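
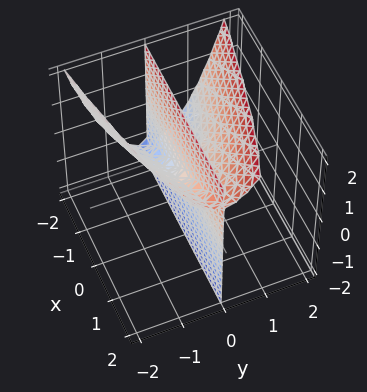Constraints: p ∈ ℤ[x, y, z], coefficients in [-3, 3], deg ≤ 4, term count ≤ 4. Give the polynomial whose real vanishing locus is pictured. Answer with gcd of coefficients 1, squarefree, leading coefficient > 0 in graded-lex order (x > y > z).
(a) There are 2 components.
(b) The degree is 3 — the shape is more complex than any degree-2 surface.
(c) Reading off the gridlines: it meets the y-axis at y = 0 (among the integer gridlines); the visible z-axis segment lies entirely on the surface.
(d) These observations pin down the coefficients.

3*y^3 + 2*x*y - 3*y*z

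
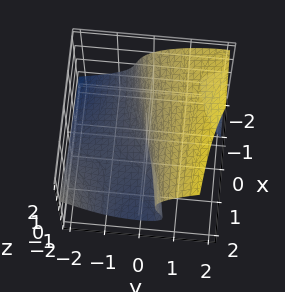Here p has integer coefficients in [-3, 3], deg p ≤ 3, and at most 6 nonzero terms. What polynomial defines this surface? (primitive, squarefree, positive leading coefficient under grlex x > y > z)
(a) There are 2 components. They look like related sheets of one shape, so recover p as a whole.
(b) deg p = 3. The shape is more complex than any degree-2 surface.
(c) Reading off the gridlines: it meets the z-axis at z = 0 (among the integer gridlines); one y-axis crossing is at y = 0; it crosses the x-axis at the gridline x = 0.
(d) Together with the visible shape, these determine p as stated.

x*y^2 - 2*z^3 + 3*y*z - x + 3*y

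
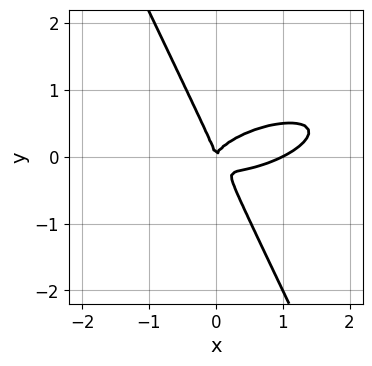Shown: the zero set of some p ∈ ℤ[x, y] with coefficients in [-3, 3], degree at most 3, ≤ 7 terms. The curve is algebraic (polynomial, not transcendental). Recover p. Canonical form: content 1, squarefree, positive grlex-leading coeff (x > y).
x^3 - 2*x^2*y + 3*x*y^2 + 2*y^3 - x^2

1. deg p = 3.
2. From the visible intercepts: among the integer gridlines, it crosses the x-axis at x ∈ {0, 1}; it crosses the y-axis at the gridline y = 0.
3. Solving for integer coefficients yields p as stated.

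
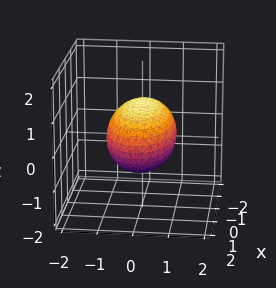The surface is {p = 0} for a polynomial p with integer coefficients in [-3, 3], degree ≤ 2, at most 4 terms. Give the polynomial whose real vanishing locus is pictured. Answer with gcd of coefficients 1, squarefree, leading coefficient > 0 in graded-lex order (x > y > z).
x^2 + 3*y^2 + 3*z^2 - 3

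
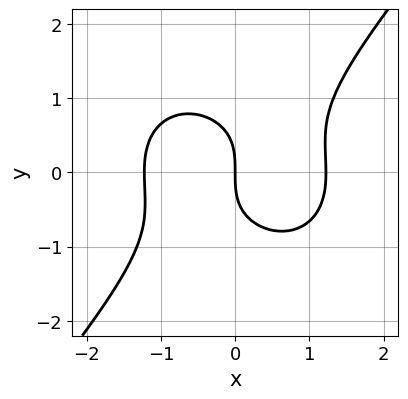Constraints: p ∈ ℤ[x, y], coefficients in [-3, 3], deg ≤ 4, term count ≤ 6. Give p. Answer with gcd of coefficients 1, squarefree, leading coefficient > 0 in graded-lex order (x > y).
2*x^3 + x*y^2 - 2*y^3 - 3*x

The degree is 3 — a generic line meets the curve in up to 3 points.
From the axis intercepts and sections: it meets the y-axis at y = 0 (among the integer gridlines); it meets the x-axis at x = 0 (among the integer gridlines).
Putting this together gives p.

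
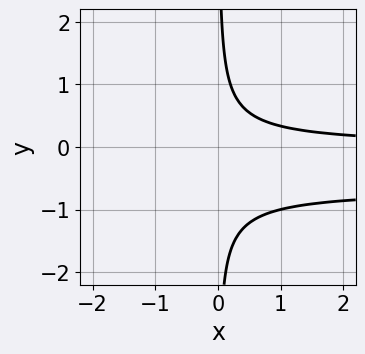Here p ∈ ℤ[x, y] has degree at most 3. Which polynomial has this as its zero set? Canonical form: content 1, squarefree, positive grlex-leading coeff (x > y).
3*x*y^2 + 2*x*y - 1

First, deg p = 3.
Next, checking where it meets the axes: no y-intercept at any integer in the box; the curve avoids every integer x-axis point in the box.
Finally, the integer polynomial consistent with all of this is the stated p.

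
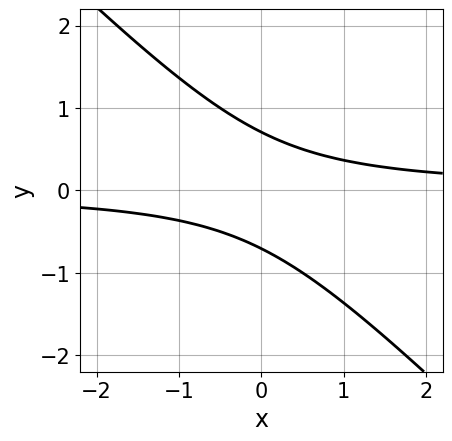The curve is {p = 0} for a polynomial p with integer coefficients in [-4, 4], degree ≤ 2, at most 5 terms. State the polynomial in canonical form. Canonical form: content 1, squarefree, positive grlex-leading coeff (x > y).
(a) The degree is 2 — a generic line meets the curve in up to 2 points.
(b) Observable constraints: the curve avoids every integer x-axis point in the box.
(c) Solving for integer coefficients yields p as stated.

2*x*y + 2*y^2 - 1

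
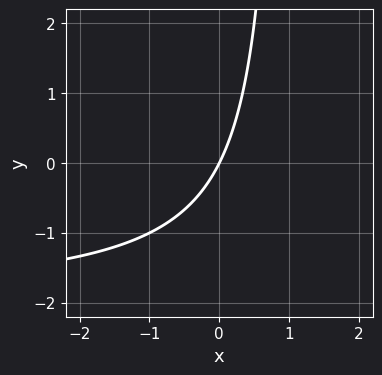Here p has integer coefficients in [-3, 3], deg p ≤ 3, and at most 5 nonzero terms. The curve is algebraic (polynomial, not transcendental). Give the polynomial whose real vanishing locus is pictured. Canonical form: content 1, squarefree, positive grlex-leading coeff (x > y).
x*y + 2*x - y

Degree: no degree-1 curve has this shape, so deg p = 2.
Against the integer gridlines: it crosses the x-axis at the gridline x = 0; it meets the y-axis at y = 0 (among the integer gridlines).
Fitting integer coefficients to these (and the overall shape) gives p.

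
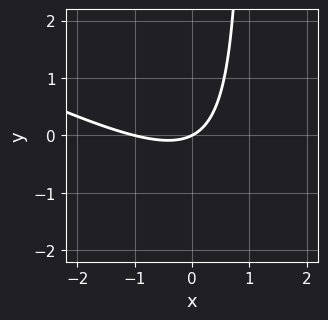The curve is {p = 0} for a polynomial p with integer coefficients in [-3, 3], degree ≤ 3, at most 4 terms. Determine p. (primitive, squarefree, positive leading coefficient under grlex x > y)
The degree is 2 — no degree-1 curve has this shape.
Observable constraints: the x-axis gridline crossings are at x ∈ {-1, 0}; one y-axis crossing is at y = 0.
Putting this together gives p.

x^2 + 2*x*y + x - 2*y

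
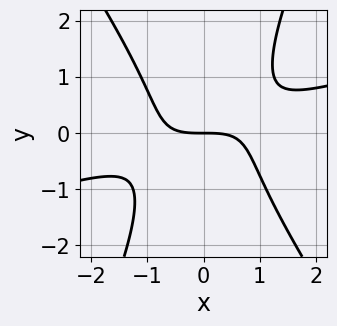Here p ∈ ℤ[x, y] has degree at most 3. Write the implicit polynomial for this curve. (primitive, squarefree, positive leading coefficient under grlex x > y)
(a) The degree is 3 — a generic line meets the curve in up to 3 points.
(b) Against the integer gridlines: one y-axis crossing is at y = 0; it meets the x-axis at x = 0 (among the integer gridlines).
(c) Matching integer coefficients to the picture gives p.

x^3 - 3*x^2*y - x*y^2 + y^3 + 3*y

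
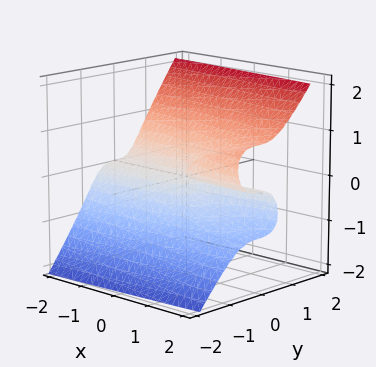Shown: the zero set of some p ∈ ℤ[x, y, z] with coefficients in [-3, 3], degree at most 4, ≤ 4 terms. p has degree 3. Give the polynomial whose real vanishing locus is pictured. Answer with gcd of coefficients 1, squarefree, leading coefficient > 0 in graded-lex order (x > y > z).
3*y^3 - 2*z^3 + x*z

(a) Degree: no degree-2 surface has this shape, so deg p = 3.
(b) From the axis intercepts and sections: it meets the z-axis at z = 0 (among the integer gridlines); it meets the y-axis at y = 0 (among the integer gridlines); the visible x-axis segment lies entirely on the surface.
(c) Putting this together gives p.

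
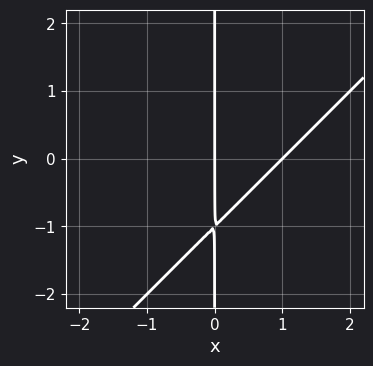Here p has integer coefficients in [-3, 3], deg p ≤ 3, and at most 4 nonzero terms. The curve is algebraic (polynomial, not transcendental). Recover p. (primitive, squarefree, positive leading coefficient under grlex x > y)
1. Degree: no degree-1 curve has this shape, so deg p = 2.
2. Checking where it meets the axes: every point of the y-axis in the box is on the curve; the x-axis gridline crossings are at x ∈ {0, 1}.
3. These observations pin down the coefficients.

x^2 - x*y - x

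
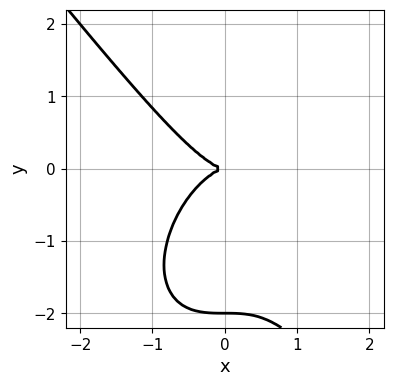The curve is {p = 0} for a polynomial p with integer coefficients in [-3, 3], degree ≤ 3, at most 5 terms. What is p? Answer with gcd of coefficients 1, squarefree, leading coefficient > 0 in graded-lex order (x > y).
First, degree: a generic line meets the curve in up to 3 points, so deg p = 3.
Next, from the axis intercepts and sections: the y-axis gridline crossings are at y ∈ {-2, 0}; it crosses the x-axis at the gridline x = 0.
Finally, the integer polynomial consistent with all of this is the stated p.

2*x^3 + y^3 + 2*y^2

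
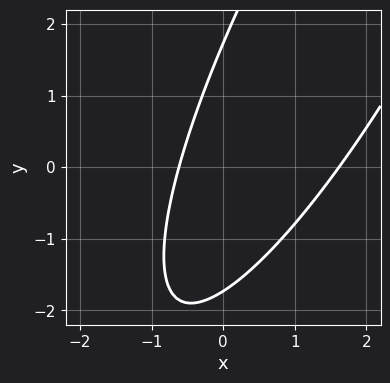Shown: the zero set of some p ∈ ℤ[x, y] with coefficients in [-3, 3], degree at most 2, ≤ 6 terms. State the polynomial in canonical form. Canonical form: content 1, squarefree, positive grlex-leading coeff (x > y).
3*x^2 - 3*x*y + y^2 - 3*x - 3

(a) Degree: a generic line meets the curve in up to 2 points, so deg p = 2.
(b) Putting this together gives p.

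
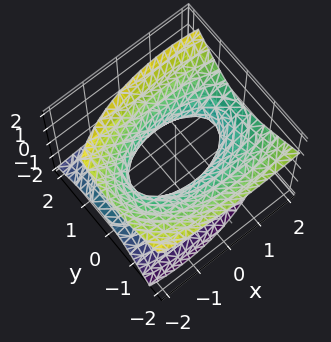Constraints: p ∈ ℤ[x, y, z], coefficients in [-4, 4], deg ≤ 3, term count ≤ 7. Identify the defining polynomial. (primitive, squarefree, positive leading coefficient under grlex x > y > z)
x^2 - x*z + 3*y^2 + 2*y*z - 3*z^2 - 2

(a) deg p = 2. The shape is more complex than any degree-1 surface.
(b) Checking where it meets the axes: no z-intercept at any integer in the box.
(c) Solving for integer coefficients yields p as stated.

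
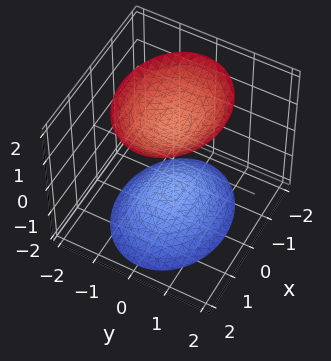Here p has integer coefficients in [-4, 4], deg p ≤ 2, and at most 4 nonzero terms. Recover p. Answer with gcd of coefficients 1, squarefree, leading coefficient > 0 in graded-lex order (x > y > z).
First, I count 2 distinct pieces. They look like related sheets of one shape, so recover p as a whole.
Then, degree: two separate bowl-shaped sheets opening away from each other; a quadric, so deg p = 2.
Then, symmetries: mirror symmetry x ↦ −x ⇒ only even powers of x; the y ↦ −y reflection is a symmetry, so y appears only in even powers; it's symmetric under z → −z, forcing even powers of z.
Next, checking where it meets the axes: the surface avoids every integer x-axis point in the box; it misses every integer gridline on the y-axis.
Finally, the integer polynomial consistent with all of this is the stated p.

2*x^2 + 3*y^2 - 2*z^2 + 3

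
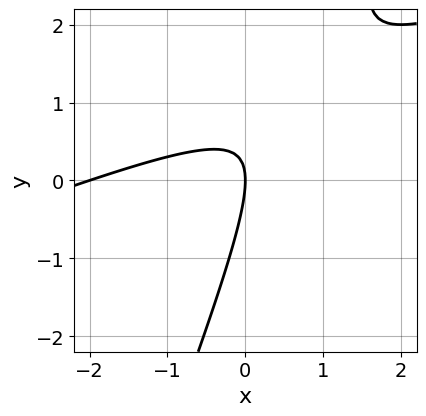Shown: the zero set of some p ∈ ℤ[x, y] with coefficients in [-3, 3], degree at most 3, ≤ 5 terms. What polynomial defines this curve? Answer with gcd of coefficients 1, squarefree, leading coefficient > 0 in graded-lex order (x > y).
x^2 - 3*x*y + y^2 + 2*x

Degree: a generic line meets the curve in up to 2 points, so deg p = 2.
Reading off the gridlines: the x-axis gridline crossings are at x ∈ {-2, 0}; it meets the y-axis at y = 0 (among the integer gridlines).
Putting this together gives p.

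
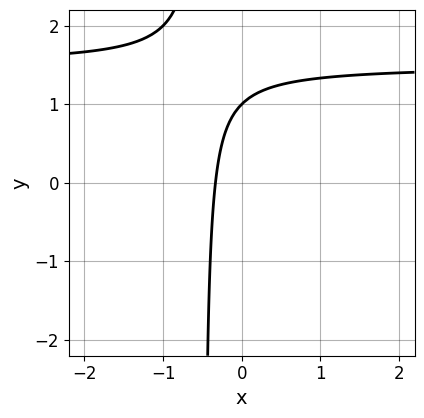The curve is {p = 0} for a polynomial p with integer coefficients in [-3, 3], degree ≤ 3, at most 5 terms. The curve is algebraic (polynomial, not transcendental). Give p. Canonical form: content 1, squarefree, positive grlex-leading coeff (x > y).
2*x*y - 3*x + y - 1

The degree is 2 — no degree-1 curve has this shape.
Checking where it meets the axes: it meets the y-axis at y = 1 (among the integer gridlines).
Matching integer coefficients to the picture gives p.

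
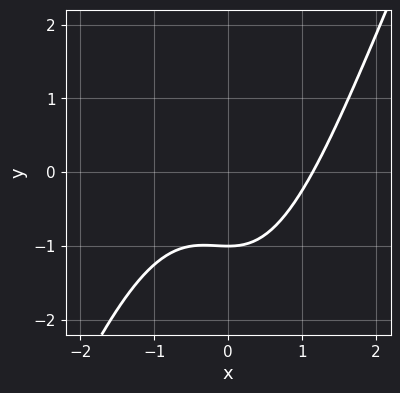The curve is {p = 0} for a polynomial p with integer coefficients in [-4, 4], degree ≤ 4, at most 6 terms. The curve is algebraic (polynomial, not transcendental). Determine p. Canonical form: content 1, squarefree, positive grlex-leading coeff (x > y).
2*x^3 - x^2*y - 3*y - 3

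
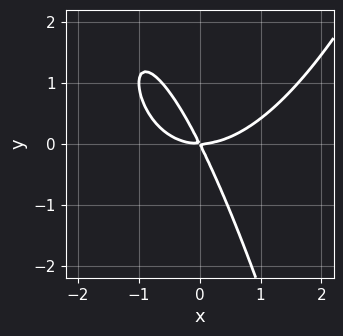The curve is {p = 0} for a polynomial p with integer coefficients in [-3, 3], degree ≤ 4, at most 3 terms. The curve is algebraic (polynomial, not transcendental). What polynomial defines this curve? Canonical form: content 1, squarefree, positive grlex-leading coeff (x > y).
1. Degree: the shape is more complex than any degree-2 curve, so deg p = 3.
2. From the axis intercepts and sections: one y-axis crossing is at y = 0; it meets the x-axis at x = 0 (among the integer gridlines).
3. Putting this together gives p.

x^3 - 2*x*y - y^2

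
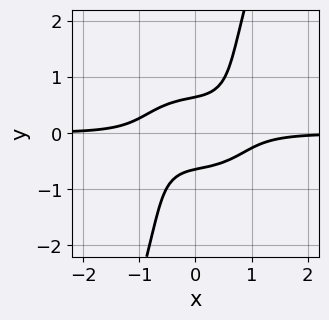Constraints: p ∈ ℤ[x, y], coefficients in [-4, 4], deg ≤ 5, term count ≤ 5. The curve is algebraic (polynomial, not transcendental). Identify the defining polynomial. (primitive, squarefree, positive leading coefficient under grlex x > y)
3*x^3*y + 3*x*y^3 - y^4 - 2*y^2 + 1

(a) The degree is 4 — a generic line meets the curve in up to 4 points.
(b) Checking where it meets the axes: no x-intercept at any integer in the box.
(c) Fitting integer coefficients to these (and the overall shape) gives p.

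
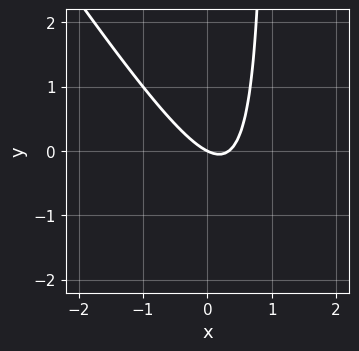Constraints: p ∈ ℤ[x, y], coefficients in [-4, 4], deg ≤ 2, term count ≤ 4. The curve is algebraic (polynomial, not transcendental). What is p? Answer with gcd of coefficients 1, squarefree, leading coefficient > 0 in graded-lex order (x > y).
1. Degree: a generic line meets the curve in up to 2 points, so deg p = 2.
2. From the visible intercepts: it meets the y-axis at y = 0 (among the integer gridlines); it crosses the x-axis at the gridline x = 0.
3. These observations pin down the coefficients.

3*x^2 + 2*x*y - x - 2*y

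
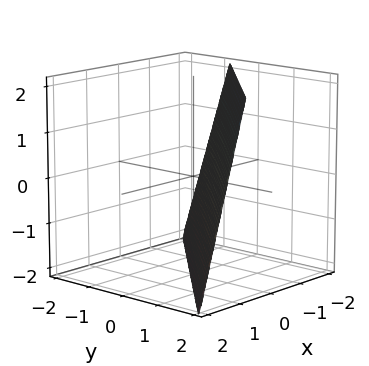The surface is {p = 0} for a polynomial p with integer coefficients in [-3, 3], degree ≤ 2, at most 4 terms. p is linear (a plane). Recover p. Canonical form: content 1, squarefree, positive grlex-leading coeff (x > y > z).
3*x - 3*y + z + 2

1. The degree is 1 — every cross-section is a straight line — this is a plane.
2. Checking where it meets the axes: it crosses the z-axis at the gridline z = -2.
3. These observations pin down the coefficients.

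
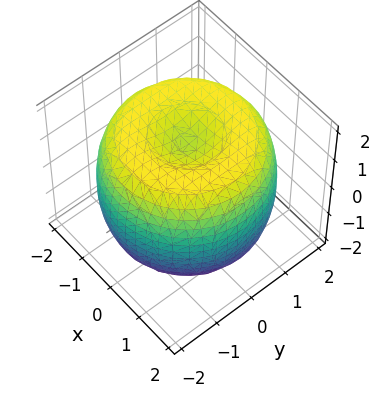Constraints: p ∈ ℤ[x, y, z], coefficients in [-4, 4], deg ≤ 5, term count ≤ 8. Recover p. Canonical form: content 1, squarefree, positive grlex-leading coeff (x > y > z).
x^4 + 2*x^2*y^2 + y^4 - 3*x^2 - 3*y^2 + 2*z^2 - 3

The degree is 4 — the shape is more complex than any degree-3 surface.
Symmetry: the surface is invariant under rotation about z: p = q(x² + y², z).
Against the integer gridlines: a circular section at z = 1 has radius between 1 and 2.
These observations pin down the coefficients.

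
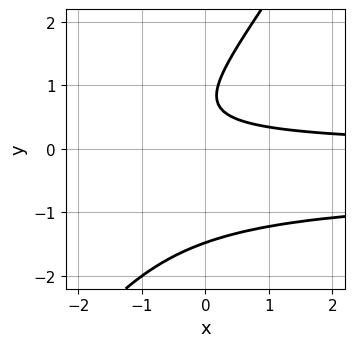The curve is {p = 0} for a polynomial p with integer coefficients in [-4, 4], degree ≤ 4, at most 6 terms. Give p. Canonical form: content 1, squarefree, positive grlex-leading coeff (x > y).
3*x*y^2 - 2*y^3 + 2*x*y + 3*y - 2

First, degree: no degree-2 curve has this shape, so deg p = 3.
Next, against the integer gridlines: it misses every integer gridline on the x-axis.
Finally, putting this together gives p.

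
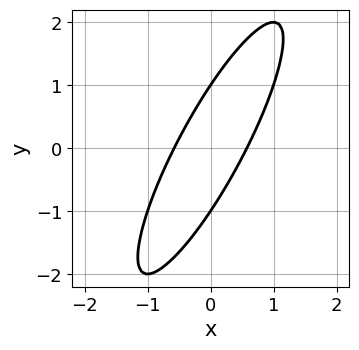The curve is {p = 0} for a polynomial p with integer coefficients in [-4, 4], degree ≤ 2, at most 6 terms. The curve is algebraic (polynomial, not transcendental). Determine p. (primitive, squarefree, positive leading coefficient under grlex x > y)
3*x^2 - 3*x*y + y^2 - 1

(a) The degree is 2 — the shape is more complex than any degree-1 curve.
(b) Against the integer gridlines: the y-axis gridline crossings are at y ∈ {-1, 1}.
(c) Solving for integer coefficients yields p as stated.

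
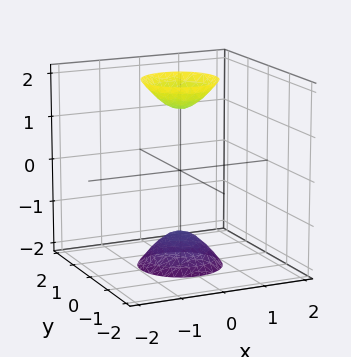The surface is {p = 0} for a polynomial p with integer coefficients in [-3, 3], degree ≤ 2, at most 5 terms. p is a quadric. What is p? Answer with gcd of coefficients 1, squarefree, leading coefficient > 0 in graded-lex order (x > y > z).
3*x^2 + 3*y^2 - z^2 + 2

There are 2 components.
Degree: two separate bowl-shaped sheets opening away from each other; a quadric, so deg p = 2.
Symmetries: the z-axis is an axis of rotation, so x and y enter only as x² + y²; the z ↦ −z reflection is a symmetry, so z appears only in even powers.
Observable constraints: a circular section at z = -2 has radius between 0 and 1; the surface avoids every integer x-axis point in the box.
Matching integer coefficients to the picture gives p.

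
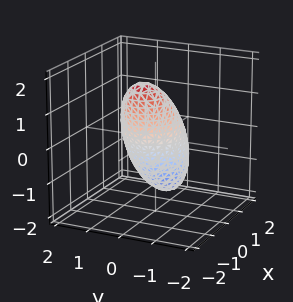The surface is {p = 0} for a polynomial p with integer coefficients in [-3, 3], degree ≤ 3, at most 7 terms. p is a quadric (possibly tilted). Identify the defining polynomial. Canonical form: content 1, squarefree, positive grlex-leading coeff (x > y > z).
3*x^2 + x*y + 2*x*z + 3*y^2 + z^2 - 2

(a) Degree: no degree-1 surface has this shape, so deg p = 2.
(b) Putting this together gives p.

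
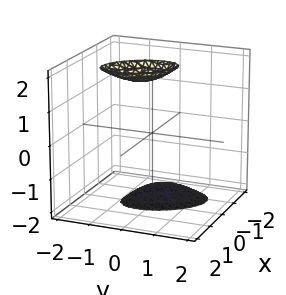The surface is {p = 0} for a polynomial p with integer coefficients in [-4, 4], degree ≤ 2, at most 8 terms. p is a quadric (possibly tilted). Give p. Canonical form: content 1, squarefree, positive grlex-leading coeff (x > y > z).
1. I count 2 distinct pieces. Treating them together as one polynomial.
2. deg p = 2. A generic line meets the surface in up to 2 points.
3. From the visible intercepts: the surface avoids every integer y-axis point in the box; the surface avoids every integer x-axis point in the box.
4. The integer polynomial consistent with all of this is the stated p.

3*x^2 + 2*x*y - x*z + 2*y^2 - z^2 + 3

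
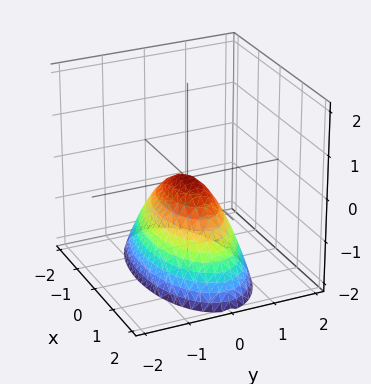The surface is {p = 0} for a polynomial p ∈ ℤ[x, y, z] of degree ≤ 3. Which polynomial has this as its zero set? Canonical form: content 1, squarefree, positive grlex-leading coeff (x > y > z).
First, deg p = 2. A paraboloid; a quadric.
Then, symmetries: it's symmetric under x → −x, forcing even powers of x; it's symmetric under y → −y, forcing even powers of y.
Next, checking where it meets the axes: one z-axis crossing is at z = 0; it meets the x-axis at x = 0 (among the integer gridlines); it crosses the y-axis at the gridline y = 0.
Finally, the integer polynomial consistent with all of this is the stated p.

x^2 + 3*y^2 + 2*z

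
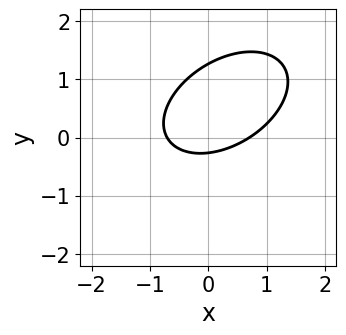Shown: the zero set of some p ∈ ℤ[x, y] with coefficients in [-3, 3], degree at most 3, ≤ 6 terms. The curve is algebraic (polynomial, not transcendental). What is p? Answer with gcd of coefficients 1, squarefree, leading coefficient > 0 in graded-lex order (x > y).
(a) The degree is 2 — the shape is more complex than any degree-1 curve.
(b) Matching integer coefficients to the picture gives p.

2*x^2 - 2*x*y + 3*y^2 - 3*y - 1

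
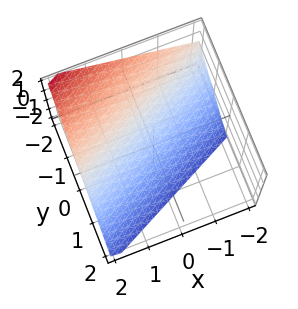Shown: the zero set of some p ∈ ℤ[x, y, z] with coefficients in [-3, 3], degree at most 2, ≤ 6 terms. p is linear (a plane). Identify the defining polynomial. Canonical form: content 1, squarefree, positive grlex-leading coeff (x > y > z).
x - 2*y - 2*z - 2

(a) Degree: every cross-section is a straight line — this is a plane, so deg p = 1.
(b) From the axis intercepts and sections: one z-axis crossing is at z = -1; one x-axis crossing is at x = 2; it meets the y-axis at y = -1 (among the integer gridlines).
(c) Matching integer coefficients to the picture gives p.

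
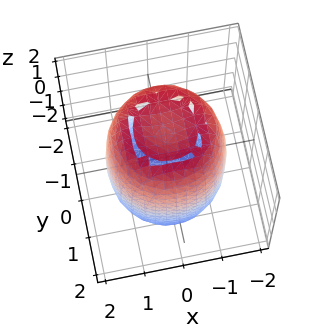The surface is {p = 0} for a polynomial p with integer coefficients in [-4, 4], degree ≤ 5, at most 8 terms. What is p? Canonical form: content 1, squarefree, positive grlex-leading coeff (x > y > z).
2*x^4 + 4*x^2*y^2 + 2*y^4 - 3*x^2 - 3*y^2 + z^2 - 3

The degree is 4 — no degree-3 surface has this shape.
Symmetries: rotational symmetry about the z-axis ⇒ p depends on x, y only through x² + y².
Observable constraints: a circular section at z = 0 has radius between 1 and 2.
The integer polynomial consistent with all of this is the stated p.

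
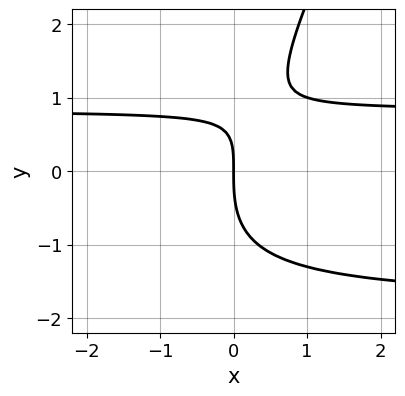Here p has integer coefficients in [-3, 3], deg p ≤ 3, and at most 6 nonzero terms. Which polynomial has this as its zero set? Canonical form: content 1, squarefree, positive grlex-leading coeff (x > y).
2*x*y^2 - y^3 + 2*x*y - 3*x

First, degree: the shape is more complex than any degree-2 curve, so deg p = 3.
Next, reading off the gridlines: one x-axis crossing is at x = 0; it crosses the y-axis at the gridline y = 0.
Finally, fitting integer coefficients to these (and the overall shape) gives p.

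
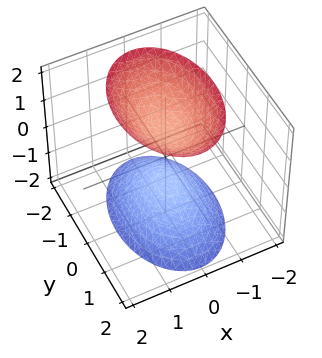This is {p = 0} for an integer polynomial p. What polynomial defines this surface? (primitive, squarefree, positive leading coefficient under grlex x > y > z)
First, I count 2 distinct pieces. Treating them together as one polynomial.
Next, degree: two separate bowl-shaped sheets opening away from each other; a quadric, so deg p = 2.
Then, symmetries: mirror symmetry z ↦ −z ⇒ only even powers of z; it's symmetric under x → −x, forcing even powers of x; it's symmetric under y → −y, forcing even powers of y.
Next, from the axis intercepts and sections: the z-axis gridline crossings are at z ∈ {-1, 1}; it misses every integer gridline on the y-axis; the surface avoids every integer x-axis point in the box.
Finally, these observations pin down the coefficients.

2*x^2 + y^2 - z^2 + 1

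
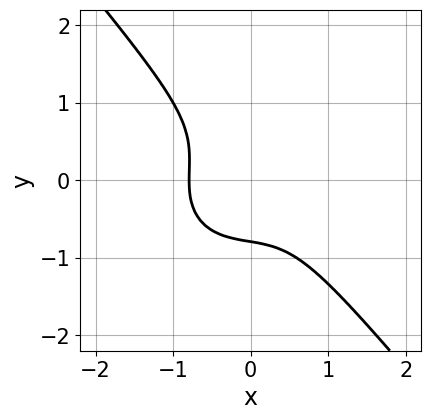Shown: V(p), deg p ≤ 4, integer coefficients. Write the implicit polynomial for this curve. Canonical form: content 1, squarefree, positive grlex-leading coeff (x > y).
2*x^3 + x*y^2 + 2*y^3 + 1

First, degree: a generic line meets the curve in up to 3 points, so deg p = 3.
Finally, solving for integer coefficients yields p as stated.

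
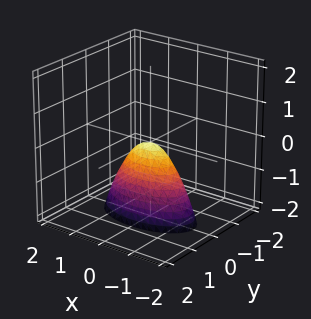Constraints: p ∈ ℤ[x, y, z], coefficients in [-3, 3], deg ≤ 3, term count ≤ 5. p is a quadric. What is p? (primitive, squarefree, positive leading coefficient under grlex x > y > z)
x^2 + 3*y^2 + z

First, the degree is 2 — a single bowl opening along one axis; a quadric.
Next, symmetries: the y ↦ −y reflection is a symmetry, so y appears only in even powers; mirror symmetry x ↦ −x ⇒ only even powers of x.
Next, reading off the gridlines: one y-axis crossing is at y = 0; it crosses the x-axis at the gridline x = 0; one z-axis crossing is at z = 0.
Finally, together with the visible shape, these determine p as stated.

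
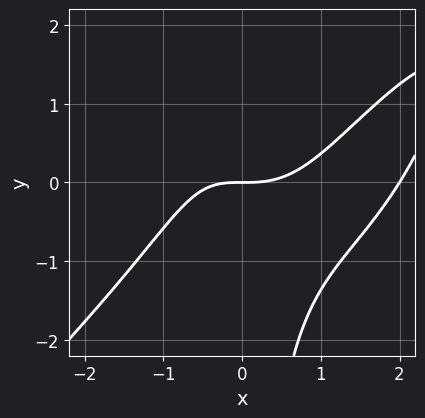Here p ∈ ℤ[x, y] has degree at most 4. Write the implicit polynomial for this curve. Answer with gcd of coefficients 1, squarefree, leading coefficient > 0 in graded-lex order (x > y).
(a) The degree is 4 — no degree-3 curve has this shape.
(b) From the visible intercepts: among the integer gridlines, it crosses the x-axis at x ∈ {0, 2}; it crosses the y-axis at the gridline y = 0.
(c) Together with the visible shape, these determine p as stated.

x^4 - x^3*y - 2*x^3 + 2*x*y^2 + 3*y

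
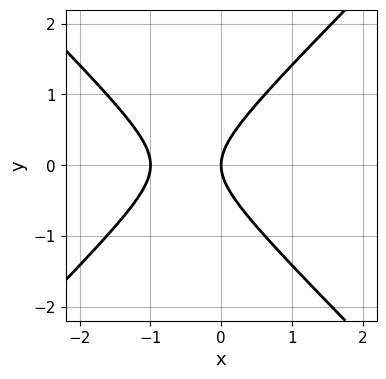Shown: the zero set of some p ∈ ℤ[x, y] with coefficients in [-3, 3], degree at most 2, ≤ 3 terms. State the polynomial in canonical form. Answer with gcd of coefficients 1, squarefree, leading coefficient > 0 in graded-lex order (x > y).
First, deg p = 2.
Next, symmetries: mirror symmetry y ↦ −y ⇒ only even powers of y.
Then, reading off the gridlines: one y-axis crossing is at y = 0; the x-axis gridline crossings are at x ∈ {-1, 0}.
Finally, putting this together gives p.

x^2 - y^2 + x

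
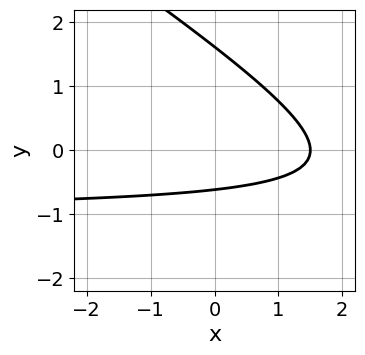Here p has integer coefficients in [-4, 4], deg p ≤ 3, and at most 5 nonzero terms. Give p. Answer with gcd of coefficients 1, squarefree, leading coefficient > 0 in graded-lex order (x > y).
(a) Degree: a generic line meets the curve in up to 2 points, so deg p = 2.
(b) Putting this together gives p.

2*x*y + 3*y^2 + 2*x - 3*y - 3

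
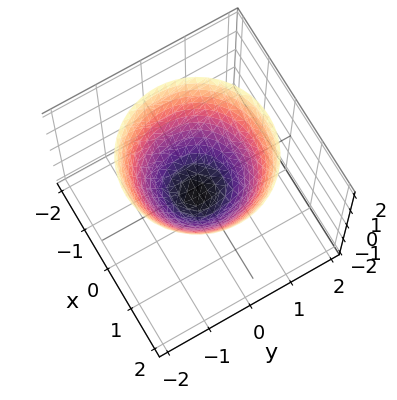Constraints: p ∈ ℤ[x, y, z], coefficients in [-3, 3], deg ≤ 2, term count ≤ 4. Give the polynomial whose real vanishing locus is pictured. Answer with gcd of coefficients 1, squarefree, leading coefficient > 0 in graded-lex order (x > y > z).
1. The degree is 2 — the shape is more complex than any degree-1 surface.
2. By symmetry, the z-axis is an axis of rotation, so x and y enter only as x² + y².
3. Observable constraints: a circular section at z = 2 has radius between 1 and 2.
4. These observations pin down the coefficients.

2*x^2 + 2*y^2 - 2*z - 1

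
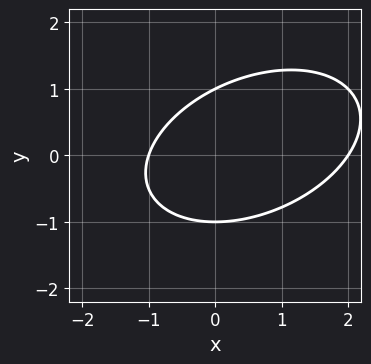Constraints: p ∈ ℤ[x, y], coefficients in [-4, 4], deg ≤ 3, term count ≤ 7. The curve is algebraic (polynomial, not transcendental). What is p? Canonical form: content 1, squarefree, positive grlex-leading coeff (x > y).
deg p = 2. The shape is more complex than any degree-1 curve.
Observable constraints: the x-axis gridline crossings are at x ∈ {-1, 2}; among the integer gridlines, it crosses the y-axis at y ∈ {-1, 1}.
Solving for integer coefficients yields p as stated.

x^2 - x*y + 2*y^2 - x - 2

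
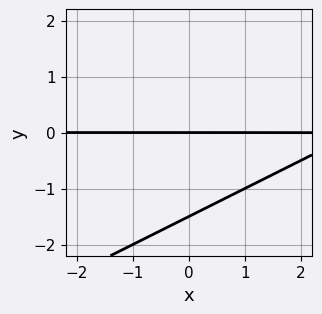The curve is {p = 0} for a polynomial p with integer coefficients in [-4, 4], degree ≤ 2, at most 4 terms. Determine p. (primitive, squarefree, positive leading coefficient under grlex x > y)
x*y - 2*y^2 - 3*y

(a) The degree is 2 — the shape is more complex than any degree-1 curve.
(b) Reading off the gridlines: one y-axis crossing is at y = 0; every point of the x-axis in the box is on the curve.
(c) Matching integer coefficients to the picture gives p.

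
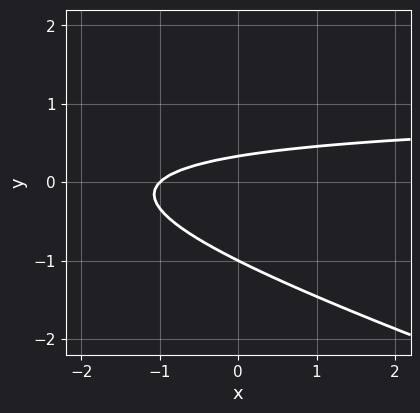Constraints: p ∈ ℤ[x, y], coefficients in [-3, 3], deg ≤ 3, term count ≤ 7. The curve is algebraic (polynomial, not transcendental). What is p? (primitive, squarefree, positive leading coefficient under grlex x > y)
x*y + 3*y^2 - x + 2*y - 1

The degree is 2 — the shape is more complex than any degree-1 curve.
Against the integer gridlines: it meets the x-axis at x = -1 (among the integer gridlines); one y-axis crossing is at y = -1.
These observations pin down the coefficients.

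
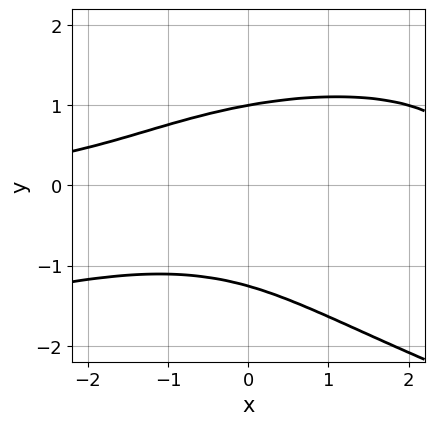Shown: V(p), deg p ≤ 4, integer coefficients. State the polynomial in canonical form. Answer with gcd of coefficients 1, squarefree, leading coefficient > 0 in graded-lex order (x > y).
deg p = 4. The shape is more complex than any degree-3 curve.
Against the integer gridlines: it misses every integer gridline on the x-axis; it meets the y-axis at y = 1 (among the integer gridlines).
Matching integer coefficients to the picture gives p.

2*y^4 + x^2*y - 2*x*y^2 + y^3 - 3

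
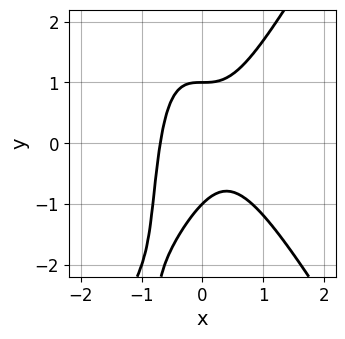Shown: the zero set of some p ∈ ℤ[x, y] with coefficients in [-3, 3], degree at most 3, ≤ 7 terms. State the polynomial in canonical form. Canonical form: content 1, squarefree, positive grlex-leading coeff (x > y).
3*x^3 - x*y^2 + x*y - y^2 + 1

First, degree: the shape is more complex than any degree-2 curve, so deg p = 3.
Then, reading off the gridlines: among the integer gridlines, it crosses the y-axis at y ∈ {-1, 1}.
Finally, matching integer coefficients to the picture gives p.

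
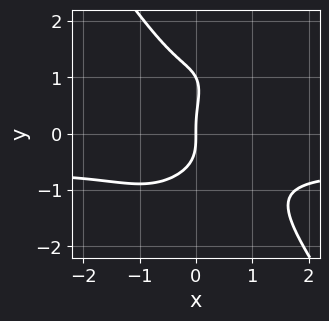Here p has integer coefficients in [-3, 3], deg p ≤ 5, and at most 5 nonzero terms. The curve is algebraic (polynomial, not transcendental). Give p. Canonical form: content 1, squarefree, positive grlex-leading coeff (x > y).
3*x^3*y + y^4 + 2*x^3 - y^3 + 2*x

1. The degree is 4 — the shape is more complex than any degree-3 curve.
2. Against the integer gridlines: it meets the x-axis at x = 0 (among the integer gridlines); among the integer gridlines, it crosses the y-axis at y ∈ {0, 1}.
3. Matching integer coefficients to the picture gives p.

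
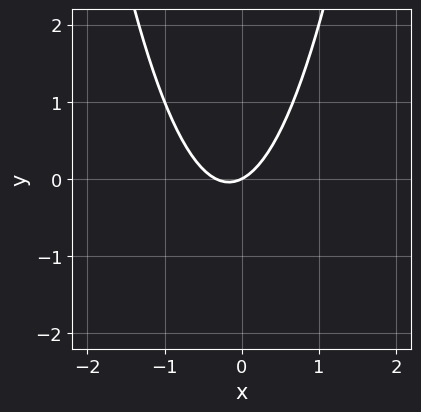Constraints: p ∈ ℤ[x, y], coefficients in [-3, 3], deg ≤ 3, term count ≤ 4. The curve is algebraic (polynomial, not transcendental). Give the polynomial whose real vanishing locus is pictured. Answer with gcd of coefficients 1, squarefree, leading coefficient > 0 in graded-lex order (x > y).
1. deg p = 2. The shape is more complex than any degree-1 curve.
2. From the axis intercepts and sections: one y-axis crossing is at y = 0; one x-axis crossing is at x = 0.
3. Solving for integer coefficients yields p as stated.

3*x^2 + x - 2*y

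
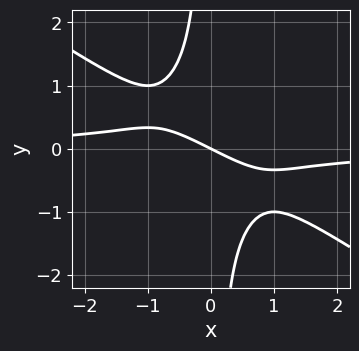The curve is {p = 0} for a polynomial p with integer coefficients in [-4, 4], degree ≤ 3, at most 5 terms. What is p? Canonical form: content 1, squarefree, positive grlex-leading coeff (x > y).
2*x^2*y + 3*x*y^2 + x + 2*y

deg p = 3.
Reading off the gridlines: it meets the x-axis at x = 0 (among the integer gridlines); it crosses the y-axis at the gridline y = 0.
Solving for integer coefficients yields p as stated.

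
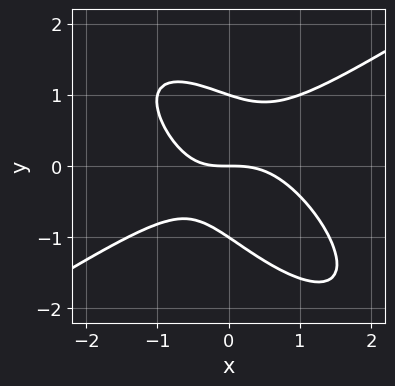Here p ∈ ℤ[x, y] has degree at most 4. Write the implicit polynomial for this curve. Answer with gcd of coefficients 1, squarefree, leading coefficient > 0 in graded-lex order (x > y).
2*x^3 - 3*x*y^2 - 3*y^3 + x*y + 3*y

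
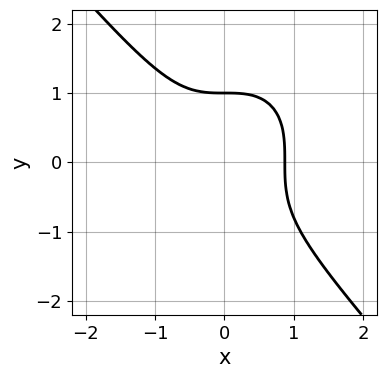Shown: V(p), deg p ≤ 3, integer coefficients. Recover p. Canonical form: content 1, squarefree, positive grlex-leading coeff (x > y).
3*x^3 + 2*y^3 - 2

1. Degree: the shape is more complex than any degree-2 curve, so deg p = 3.
2. From the visible intercepts: it meets the y-axis at y = 1 (among the integer gridlines).
3. Solving for integer coefficients yields p as stated.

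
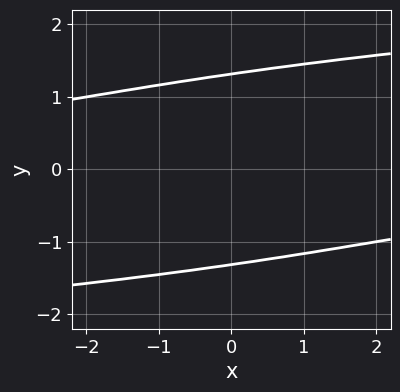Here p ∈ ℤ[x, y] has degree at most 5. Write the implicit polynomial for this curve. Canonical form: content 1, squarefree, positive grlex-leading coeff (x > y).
1. The degree is 4 — no degree-3 curve has this shape.
2. From the axis intercepts and sections: no x-intercept at any integer in the box.
3. Assembling these constraints gives the stated polynomial.

y^4 - x*y - 3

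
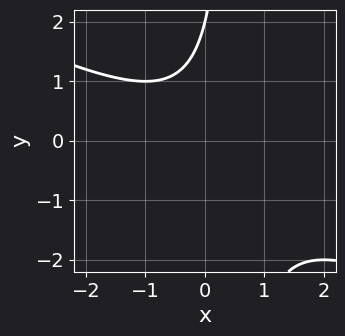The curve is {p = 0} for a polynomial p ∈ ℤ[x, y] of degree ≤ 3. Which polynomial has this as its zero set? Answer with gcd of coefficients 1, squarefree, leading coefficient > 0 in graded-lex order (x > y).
x^2 + 2*x*y - y + 2

deg p = 2. No degree-1 curve has this shape.
Checking where it meets the axes: the curve avoids every integer x-axis point in the box; it crosses the y-axis at the gridline y = 2.
Putting this together gives p.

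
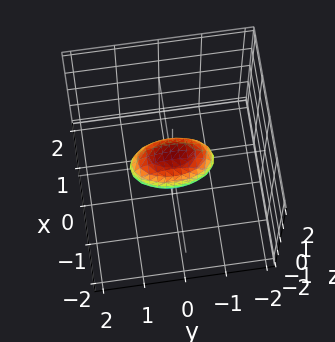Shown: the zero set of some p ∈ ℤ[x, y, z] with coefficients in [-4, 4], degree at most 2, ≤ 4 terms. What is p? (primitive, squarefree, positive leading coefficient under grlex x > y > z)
3*x^2 + y^2 + 2*z^2 - 1

(a) The degree is 2 — bounded and convex; a quadric.
(b) Symmetries: mirror symmetry y ↦ −y ⇒ only even powers of y; mirror symmetry x ↦ −x ⇒ only even powers of x; the z ↦ −z reflection is a symmetry, so z appears only in even powers.
(c) Observable constraints: among the integer gridlines, it crosses the y-axis at y ∈ {-1, 1}.
(d) Matching integer coefficients to the picture gives p.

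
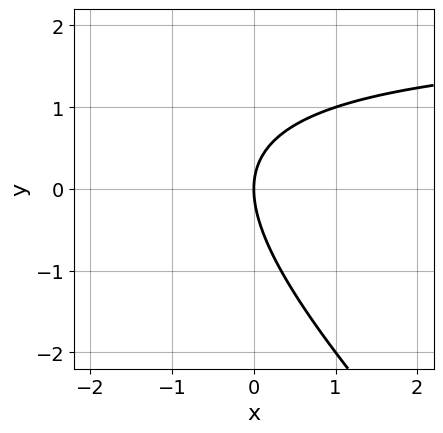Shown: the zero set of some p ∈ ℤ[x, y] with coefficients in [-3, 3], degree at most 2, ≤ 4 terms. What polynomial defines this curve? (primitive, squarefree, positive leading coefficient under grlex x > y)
x*y + y^2 - 2*x

First, the degree is 2 — a generic line meets the curve in up to 2 points.
Next, observable constraints: one x-axis crossing is at x = 0; it meets the y-axis at y = 0 (among the integer gridlines).
Finally, fitting integer coefficients to these (and the overall shape) gives p.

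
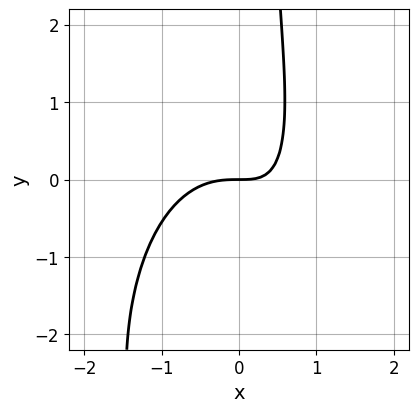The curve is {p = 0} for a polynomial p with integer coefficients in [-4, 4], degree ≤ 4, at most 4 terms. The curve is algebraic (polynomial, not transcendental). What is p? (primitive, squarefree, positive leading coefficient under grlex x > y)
3*x^3 + x*y^2 + 3*x*y - 3*y

(a) deg p = 3.
(b) Against the integer gridlines: one x-axis crossing is at x = 0; it meets the y-axis at y = 0 (among the integer gridlines).
(c) Fitting integer coefficients to these (and the overall shape) gives p.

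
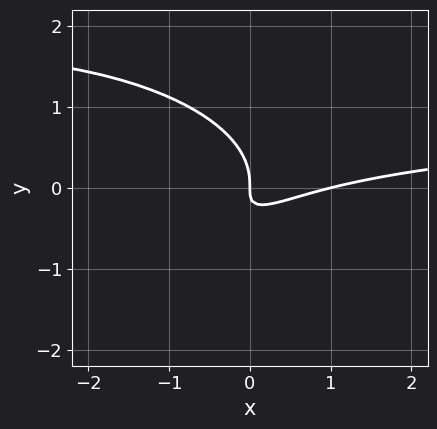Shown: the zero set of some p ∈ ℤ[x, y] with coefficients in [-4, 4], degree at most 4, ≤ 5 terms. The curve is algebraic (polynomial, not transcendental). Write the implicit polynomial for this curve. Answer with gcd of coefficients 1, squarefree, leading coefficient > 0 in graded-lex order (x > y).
deg p = 3. A generic line meets the curve in up to 3 points.
From the visible intercepts: it crosses the y-axis at the gridline y = 0; among the integer gridlines, it crosses the x-axis at x ∈ {0, 1}.
Matching integer coefficients to the picture gives p.

x^2*y + 3*y^3 - x^2 + 3*x*y + x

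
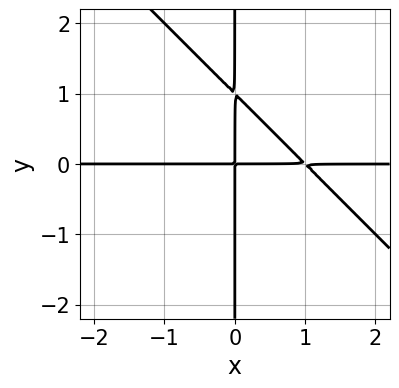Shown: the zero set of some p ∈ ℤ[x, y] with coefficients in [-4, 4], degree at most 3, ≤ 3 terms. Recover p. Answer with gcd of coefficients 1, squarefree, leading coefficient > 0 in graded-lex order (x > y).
1. deg p = 3.
2. Checking where it meets the axes: the visible x-axis segment lies entirely on the curve; the visible y-axis segment lies entirely on the curve.
3. Assembling these constraints gives the stated polynomial.

x^2*y + x*y^2 - x*y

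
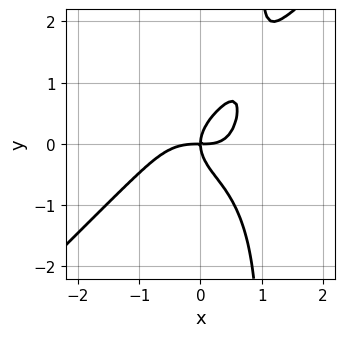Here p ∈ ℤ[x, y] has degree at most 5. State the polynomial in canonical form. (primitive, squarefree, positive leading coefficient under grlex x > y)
3*x^4 - 3*x*y^3 + 2*x^2*y + 3*y^3 - 3*x*y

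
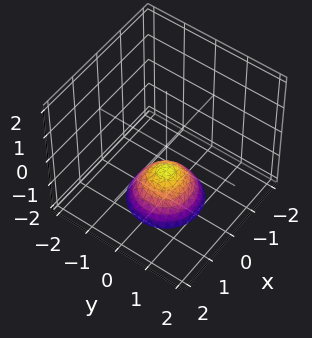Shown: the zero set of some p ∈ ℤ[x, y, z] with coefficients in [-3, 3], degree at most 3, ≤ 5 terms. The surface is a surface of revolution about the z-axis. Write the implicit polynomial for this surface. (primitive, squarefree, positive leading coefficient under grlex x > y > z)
1. deg p = 2.
2. Symmetries: the surface is invariant under rotation about z: p = q(x² + y², z).
3. From the visible intercepts: it crosses the z-axis at the gridline z = -1; it misses every integer gridline on the x-axis; a circular section at z = -2 has radius exactly 1.
4. Matching integer coefficients to the picture gives p.

x^2 + y^2 + z + 1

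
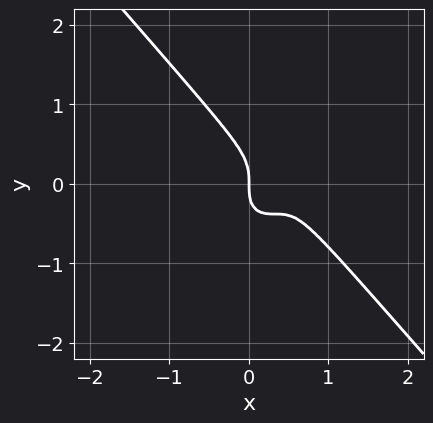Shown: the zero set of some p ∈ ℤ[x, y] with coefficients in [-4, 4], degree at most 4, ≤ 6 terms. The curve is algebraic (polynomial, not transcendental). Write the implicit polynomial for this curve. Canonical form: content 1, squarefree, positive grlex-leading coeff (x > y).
(a) The degree is 3 — a generic line meets the curve in up to 3 points.
(b) Reading off the gridlines: it crosses the x-axis at the gridline x = 0; it meets the y-axis at y = 0 (among the integer gridlines).
(c) The integer polynomial consistent with all of this is the stated p.

3*x^3 + 2*y^3 - 3*x^2 + x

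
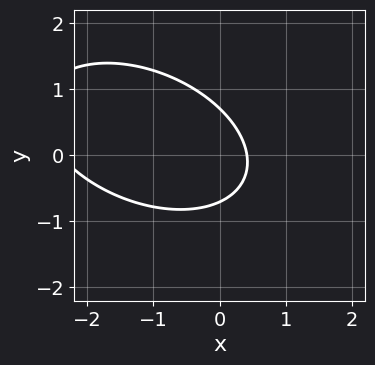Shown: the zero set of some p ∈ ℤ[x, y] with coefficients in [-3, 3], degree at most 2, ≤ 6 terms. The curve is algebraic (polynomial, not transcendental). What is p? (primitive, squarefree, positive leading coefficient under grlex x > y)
x^2 + x*y + 2*y^2 + 2*x - 1

First, the degree is 2 — no degree-1 curve has this shape.
Finally, matching integer coefficients to the picture gives p.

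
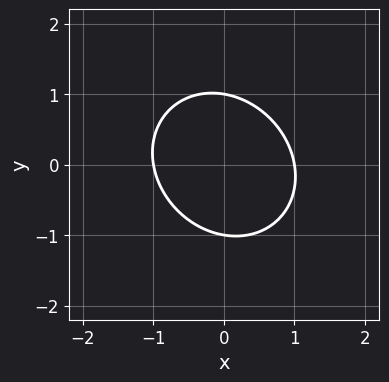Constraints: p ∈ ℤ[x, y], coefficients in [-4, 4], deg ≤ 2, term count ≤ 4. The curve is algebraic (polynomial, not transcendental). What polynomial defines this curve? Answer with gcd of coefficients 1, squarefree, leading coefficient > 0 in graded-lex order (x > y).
3*x^2 + x*y + 3*y^2 - 3

1. Degree: no degree-1 curve has this shape, so deg p = 2.
2. From the visible intercepts: among the integer gridlines, it crosses the x-axis at x ∈ {-1, 1}; the y-axis gridline crossings are at y ∈ {-1, 1}.
3. Solving for integer coefficients yields p as stated.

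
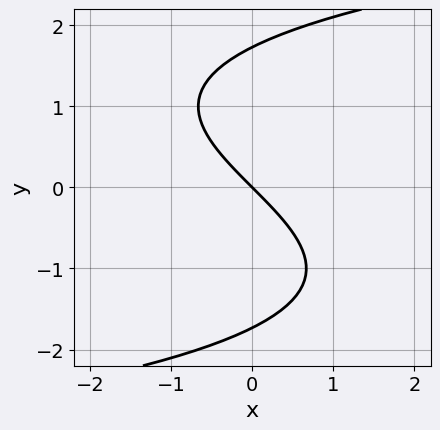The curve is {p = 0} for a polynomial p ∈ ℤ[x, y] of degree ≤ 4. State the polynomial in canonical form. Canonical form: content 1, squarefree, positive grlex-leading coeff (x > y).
First, degree: the shape is more complex than any degree-2 curve, so deg p = 3.
Then, reading off the gridlines: it meets the x-axis at x = 0 (among the integer gridlines); one y-axis crossing is at y = 0.
Finally, matching integer coefficients to the picture gives p.

y^3 - 3*x - 3*y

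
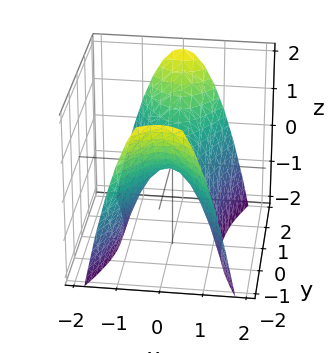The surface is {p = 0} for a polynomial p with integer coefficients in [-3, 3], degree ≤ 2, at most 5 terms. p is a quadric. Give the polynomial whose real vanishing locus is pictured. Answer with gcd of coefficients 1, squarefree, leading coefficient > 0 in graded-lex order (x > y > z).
3*x^2 - y^2 + 2*z

deg p = 2.
Symmetries: it's symmetric under x → −x, forcing even powers of x; it's symmetric under y → −y, forcing even powers of y.
Checking where it meets the axes: it meets the z-axis at z = 0 (among the integer gridlines); it meets the x-axis at x = 0 (among the integer gridlines); one y-axis crossing is at y = 0.
The integer polynomial consistent with all of this is the stated p.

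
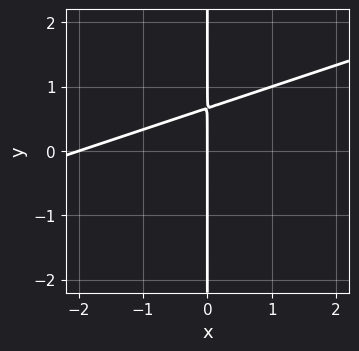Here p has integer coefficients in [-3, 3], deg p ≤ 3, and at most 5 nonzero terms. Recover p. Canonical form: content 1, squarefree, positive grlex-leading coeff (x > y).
x^2 - 3*x*y + 2*x

The degree is 2 — the shape is more complex than any degree-1 curve.
Reading off the gridlines: the x-axis gridline crossings are at x ∈ {-2, 0}; every point of the y-axis in the box is on the curve.
Matching integer coefficients to the picture gives p.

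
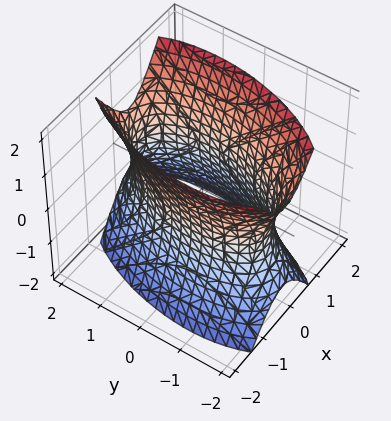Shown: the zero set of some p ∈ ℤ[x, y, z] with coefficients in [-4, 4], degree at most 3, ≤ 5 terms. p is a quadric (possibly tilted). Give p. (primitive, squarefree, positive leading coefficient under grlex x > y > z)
3*x^2 - x*y + y^2 - z^2 - 3

1. Degree: the shape is more complex than any degree-1 surface, so deg p = 2.
2. From the axis intercepts and sections: among the integer gridlines, it crosses the x-axis at x ∈ {-1, 1}; the surface avoids every integer z-axis point in the box.
3. Putting this together gives p.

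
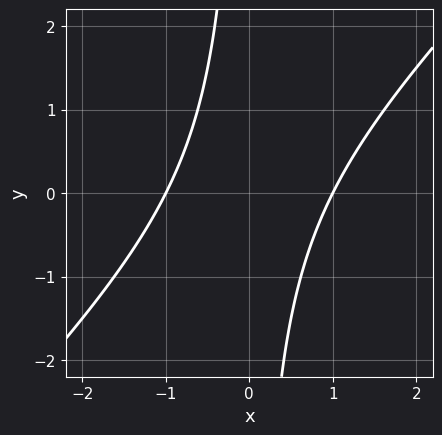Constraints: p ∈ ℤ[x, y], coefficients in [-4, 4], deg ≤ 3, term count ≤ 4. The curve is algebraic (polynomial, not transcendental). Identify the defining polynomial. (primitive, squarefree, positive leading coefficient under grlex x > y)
The degree is 2 — a generic line meets the curve in up to 2 points.
From the axis intercepts and sections: among the integer gridlines, it crosses the x-axis at x ∈ {-1, 1}; no y-intercept at any integer in the box.
Assembling these constraints gives the stated polynomial.

x^2 - x*y - 1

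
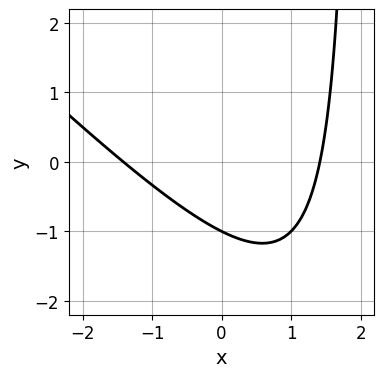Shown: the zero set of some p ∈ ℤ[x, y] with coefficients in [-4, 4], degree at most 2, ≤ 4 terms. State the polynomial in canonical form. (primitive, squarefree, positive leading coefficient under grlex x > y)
x^2 + x*y - 2*y - 2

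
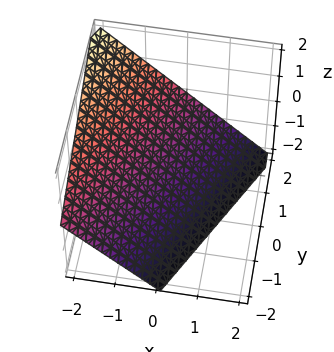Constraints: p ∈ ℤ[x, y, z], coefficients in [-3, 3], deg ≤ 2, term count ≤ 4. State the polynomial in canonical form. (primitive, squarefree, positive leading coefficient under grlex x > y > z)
2*x - y + 2*z + 2

First, the degree is 1 — every cross-section is a straight line — this is a plane.
Then, observable constraints: one y-axis crossing is at y = 2; it meets the x-axis at x = -1 (among the integer gridlines); one z-axis crossing is at z = -1.
Finally, assembling these constraints gives the stated polynomial.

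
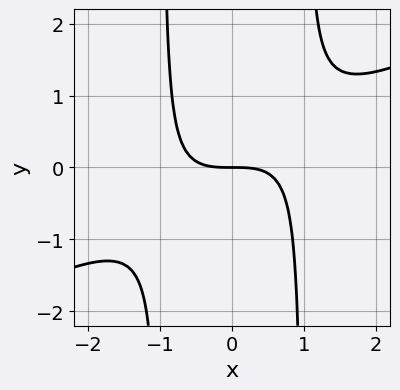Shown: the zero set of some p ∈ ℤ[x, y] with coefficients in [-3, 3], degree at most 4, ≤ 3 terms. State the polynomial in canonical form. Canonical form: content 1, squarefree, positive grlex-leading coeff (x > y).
First, degree: the shape is more complex than any degree-2 curve, so deg p = 3.
Next, checking where it meets the axes: it crosses the y-axis at the gridline y = 0; it meets the x-axis at x = 0 (among the integer gridlines).
Finally, assembling these constraints gives the stated polynomial.

x^3 - 2*x^2*y + 2*y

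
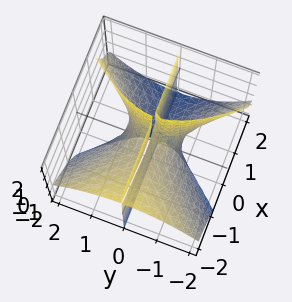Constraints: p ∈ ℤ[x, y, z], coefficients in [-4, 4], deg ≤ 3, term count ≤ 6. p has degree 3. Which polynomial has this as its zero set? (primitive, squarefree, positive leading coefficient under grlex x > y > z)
(a) The picture has 2 separate pieces. Treating them together as one polynomial.
(b) The degree is 3 — a generic line meets the surface in up to 3 points.
(c) From the visible intercepts: the visible z-axis segment lies entirely on the surface; it meets the y-axis at y = 0 (among the integer gridlines).
(d) These observations pin down the coefficients. Check: (2, 0, 0) on the x-axis lies on the surface, and p(2, 0, 0) = 0. ✓

2*x^2*y + 3*x*y*z - 2*y^3 - y*z + y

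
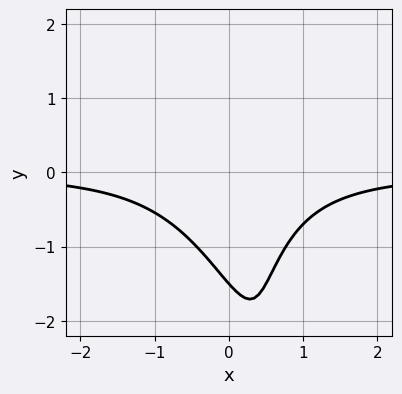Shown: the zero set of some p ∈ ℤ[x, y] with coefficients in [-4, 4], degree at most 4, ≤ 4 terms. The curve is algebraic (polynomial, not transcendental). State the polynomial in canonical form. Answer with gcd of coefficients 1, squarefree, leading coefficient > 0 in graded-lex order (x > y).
3*x^2*y + x*y^2 + 2*y + 3

1. Degree: a generic line meets the curve in up to 3 points, so deg p = 3.
2. Checking where it meets the axes: the curve avoids every integer x-axis point in the box.
3. The integer polynomial consistent with all of this is the stated p.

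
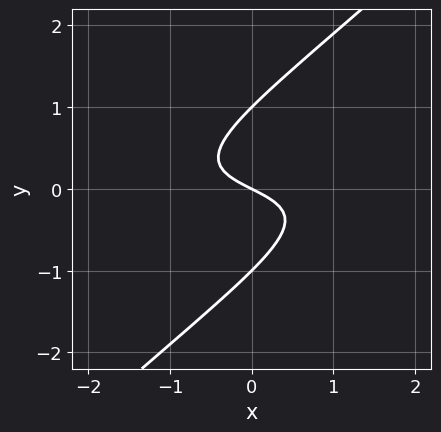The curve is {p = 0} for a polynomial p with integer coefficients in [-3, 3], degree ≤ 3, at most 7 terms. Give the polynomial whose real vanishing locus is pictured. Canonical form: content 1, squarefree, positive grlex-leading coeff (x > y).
First, degree: the shape is more complex than any degree-2 curve, so deg p = 3.
Then, from the axis intercepts and sections: the y-axis gridline crossings are at y ∈ {-1, 0, 1}; one x-axis crossing is at x = 0.
Finally, together with the visible shape, these determine p as stated.

x^2*y - 3*x*y^2 + 2*y^3 - x - 2*y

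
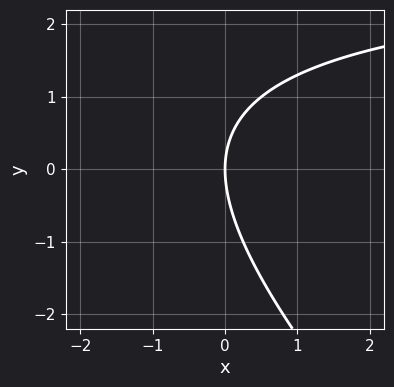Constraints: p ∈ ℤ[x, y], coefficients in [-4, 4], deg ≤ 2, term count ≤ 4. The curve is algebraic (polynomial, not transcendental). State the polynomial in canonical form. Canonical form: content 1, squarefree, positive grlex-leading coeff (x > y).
x*y + y^2 - 3*x

1. deg p = 2. No degree-1 curve has this shape.
2. From the visible intercepts: it meets the y-axis at y = 0 (among the integer gridlines); it meets the x-axis at x = 0 (among the integer gridlines).
3. The integer polynomial consistent with all of this is the stated p.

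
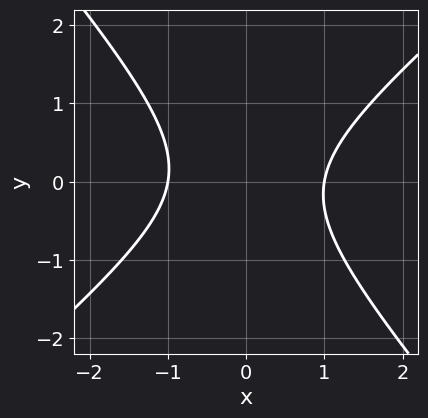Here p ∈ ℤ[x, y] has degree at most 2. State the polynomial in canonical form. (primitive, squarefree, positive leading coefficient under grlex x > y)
First, deg p = 2. A generic line meets the curve in up to 2 points.
Next, against the integer gridlines: no y-intercept at any integer in the box; the x-axis gridline crossings are at x ∈ {-1, 1}.
Finally, fitting integer coefficients to these (and the overall shape) gives p.

3*x^2 - x*y - 3*y^2 - 3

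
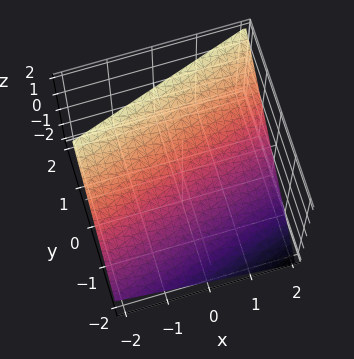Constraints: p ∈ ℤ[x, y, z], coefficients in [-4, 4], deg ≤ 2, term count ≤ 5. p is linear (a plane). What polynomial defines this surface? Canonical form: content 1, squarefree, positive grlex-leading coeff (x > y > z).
x - 3*y + 3*z - 2

1. The degree is 1 — the surface is flat (a plane).
2. Observable constraints: it meets the x-axis at x = 2 (among the integer gridlines).
3. The integer polynomial consistent with all of this is the stated p.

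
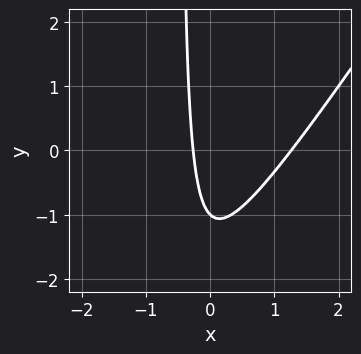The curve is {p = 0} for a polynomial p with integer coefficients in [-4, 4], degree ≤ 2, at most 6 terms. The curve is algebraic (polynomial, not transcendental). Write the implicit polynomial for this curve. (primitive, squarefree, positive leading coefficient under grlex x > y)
3*x^2 - 2*x*y - 3*x - y - 1

1. Degree: the shape is more complex than any degree-1 curve, so deg p = 2.
2. Reading off the gridlines: it meets the y-axis at y = -1 (among the integer gridlines).
3. Matching integer coefficients to the picture gives p.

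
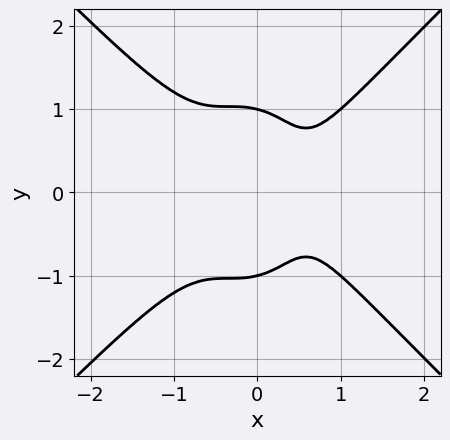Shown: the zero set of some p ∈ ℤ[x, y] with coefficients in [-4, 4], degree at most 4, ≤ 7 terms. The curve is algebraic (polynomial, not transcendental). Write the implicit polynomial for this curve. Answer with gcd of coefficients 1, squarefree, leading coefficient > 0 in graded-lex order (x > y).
The degree is 4 — the shape is more complex than any degree-3 curve.
Symmetries: mirror symmetry y ↦ −y ⇒ only even powers of y.
Checking where it meets the axes: the y-axis gridline crossings are at y ∈ {-1, 1}; the curve avoids every integer x-axis point in the box.
Matching integer coefficients to the picture gives p.

3*x^4 - 2*x^2*y^2 - y^4 - x + 1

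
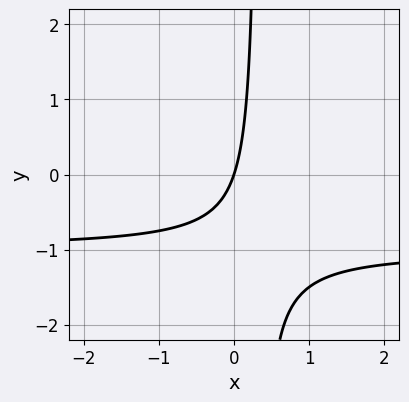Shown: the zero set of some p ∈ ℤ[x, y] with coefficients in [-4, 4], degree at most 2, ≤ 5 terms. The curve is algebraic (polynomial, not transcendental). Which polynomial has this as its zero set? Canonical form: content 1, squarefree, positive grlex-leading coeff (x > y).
(a) Degree: the shape is more complex than any degree-1 curve, so deg p = 2.
(b) Checking where it meets the axes: it crosses the y-axis at the gridline y = 0; one x-axis crossing is at x = 0.
(c) Matching integer coefficients to the picture gives p.

3*x*y + 3*x - y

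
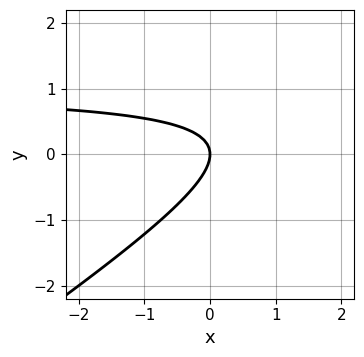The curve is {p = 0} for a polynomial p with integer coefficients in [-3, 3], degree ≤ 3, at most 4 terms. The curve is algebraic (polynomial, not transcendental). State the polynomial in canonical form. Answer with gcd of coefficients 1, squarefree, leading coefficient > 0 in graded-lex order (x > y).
(a) Degree: a generic line meets the curve in up to 2 points, so deg p = 2.
(b) Against the integer gridlines: one y-axis crossing is at y = 0; it crosses the x-axis at the gridline x = 0.
(c) Together with the visible shape, these determine p as stated.

2*x*y - 3*y^2 - 2*x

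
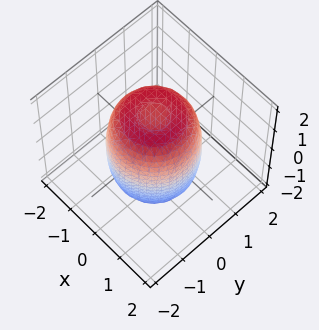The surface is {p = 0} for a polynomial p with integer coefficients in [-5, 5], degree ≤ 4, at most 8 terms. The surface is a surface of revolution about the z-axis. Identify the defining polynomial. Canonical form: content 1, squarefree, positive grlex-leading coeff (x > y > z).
(a) Degree: the shape is more complex than any degree-3 surface, so deg p = 4.
(b) Symmetries: rotational symmetry about the z-axis ⇒ p depends on x, y only through x² + y².
(c) Against the integer gridlines: a circular section at z = 0 has radius between 1 and 2.
(d) Assembling these constraints gives the stated polynomial.

2*x^4 + 4*x^2*y^2 + 2*y^4 - 2*x^2 - 2*y^2 + z^2 - 2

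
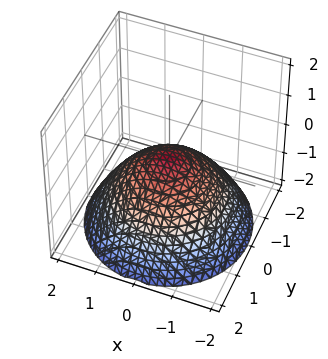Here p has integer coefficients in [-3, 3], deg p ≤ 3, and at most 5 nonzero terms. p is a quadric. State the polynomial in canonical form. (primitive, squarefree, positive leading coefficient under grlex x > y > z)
x^2 + y^2 + 2*z

deg p = 2. A single bowl opening along one axis; a quadric.
Symmetries: rotational symmetry about the z-axis ⇒ p depends on x, y only through x² + y².
From the axis intercepts and sections: a circular section at z = -1 has radius between 1 and 2; it meets the z-axis at z = 0 (among the integer gridlines); it crosses the x-axis at the gridline x = 0; one y-axis crossing is at y = 0.
Solving for integer coefficients yields p as stated.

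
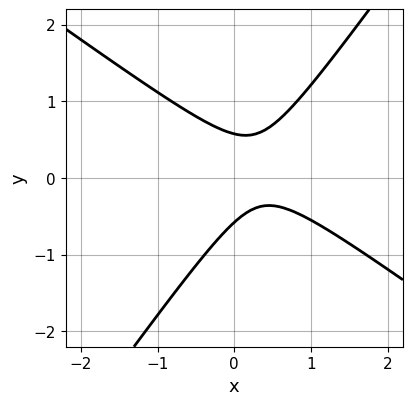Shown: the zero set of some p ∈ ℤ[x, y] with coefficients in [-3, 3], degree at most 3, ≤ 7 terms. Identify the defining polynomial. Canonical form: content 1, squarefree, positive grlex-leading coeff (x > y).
Degree: the shape is more complex than any degree-1 curve, so deg p = 2.
From the visible intercepts: no x-intercept at any integer in the box.
Fitting integer coefficients to these (and the overall shape) gives p.

3*x^2 + 2*x*y - 3*y^2 - 2*x + 1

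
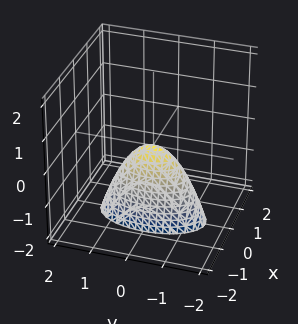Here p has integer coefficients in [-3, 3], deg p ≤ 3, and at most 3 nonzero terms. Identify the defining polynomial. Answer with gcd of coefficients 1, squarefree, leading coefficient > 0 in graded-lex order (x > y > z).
3*x^2 + y^2 + z

First, deg p = 2. A single bowl opening along one axis; a quadric.
Next, symmetries: the x ↦ −x reflection is a symmetry, so x appears only in even powers; the y ↦ −y reflection is a symmetry, so y appears only in even powers.
Then, against the integer gridlines: one x-axis crossing is at x = 0; it meets the z-axis at z = 0 (among the integer gridlines); it crosses the y-axis at the gridline y = 0.
Finally, fitting integer coefficients to these (and the overall shape) gives p.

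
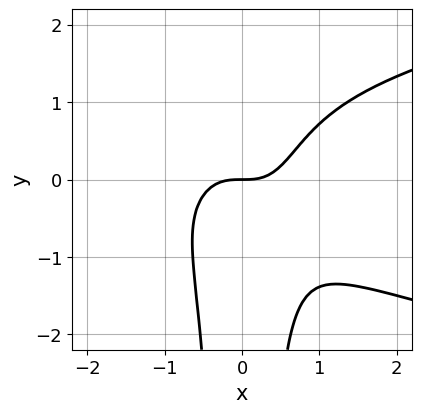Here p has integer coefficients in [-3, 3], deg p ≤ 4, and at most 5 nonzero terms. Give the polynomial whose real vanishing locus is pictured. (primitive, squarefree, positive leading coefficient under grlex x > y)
First, degree: no degree-3 curve has this shape, so deg p = 4.
Next, observable constraints: it meets the x-axis at x = 0 (among the integer gridlines); it crosses the y-axis at the gridline y = 0.
Finally, matching integer coefficients to the picture gives p.

3*x^2*y^2 - 3*x^3 + 2*y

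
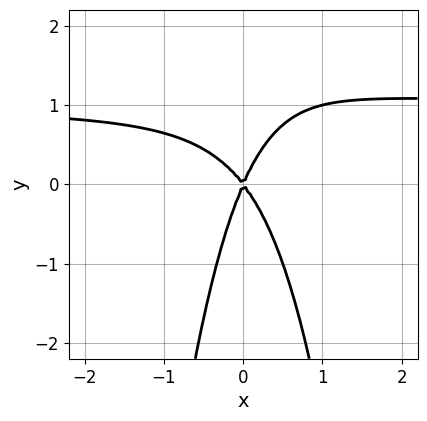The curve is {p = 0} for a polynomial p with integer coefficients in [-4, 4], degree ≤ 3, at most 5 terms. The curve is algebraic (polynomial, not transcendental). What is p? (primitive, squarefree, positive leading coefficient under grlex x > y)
3*x^2*y - 3*x^2 - x*y + y^2

First, deg p = 3. No degree-2 curve has this shape.
Then, observable constraints: it crosses the x-axis at the gridline x = 0; it meets the y-axis at y = 0 (among the integer gridlines).
Finally, fitting integer coefficients to these (and the overall shape) gives p.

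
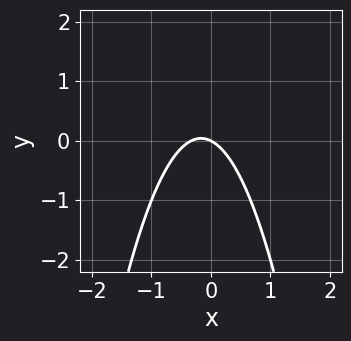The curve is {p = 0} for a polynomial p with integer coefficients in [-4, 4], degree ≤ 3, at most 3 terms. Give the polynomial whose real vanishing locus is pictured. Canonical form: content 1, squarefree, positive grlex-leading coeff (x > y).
The degree is 2 — no degree-1 curve has this shape.
Against the integer gridlines: one x-axis crossing is at x = 0; it meets the y-axis at y = 0 (among the integer gridlines).
Putting this together gives p.

3*x^2 + x + 2*y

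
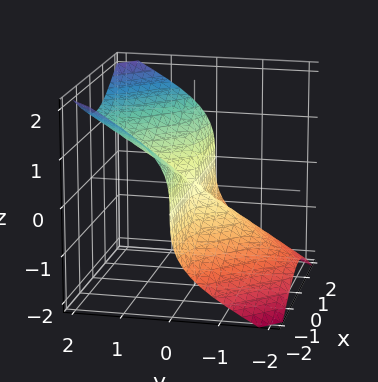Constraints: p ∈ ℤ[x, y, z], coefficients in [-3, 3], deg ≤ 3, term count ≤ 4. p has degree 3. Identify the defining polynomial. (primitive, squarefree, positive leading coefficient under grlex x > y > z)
3*x^2*y + y^3 - 3*z^3

(a) The degree is 3 — the shape is more complex than any degree-2 surface.
(b) From the axis intercepts and sections: one z-axis crossing is at z = 0; every point of the x-axis in the box is on the surface; one y-axis crossing is at y = 0.
(c) Solving for integer coefficients yields p as stated.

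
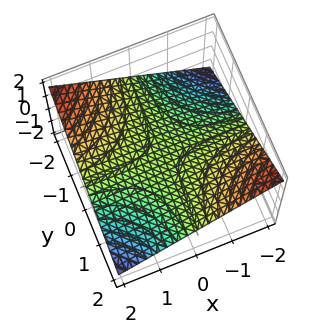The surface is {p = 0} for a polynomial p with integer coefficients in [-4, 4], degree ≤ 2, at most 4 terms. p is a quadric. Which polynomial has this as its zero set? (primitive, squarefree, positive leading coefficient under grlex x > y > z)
1. Degree: a saddle surface; a quadric, so deg p = 2.
2. Observable constraints: the visible y-axis segment lies entirely on the surface; every point of the x-axis in the box is on the surface.
3. Solving for integer coefficients yields p as stated.

x*y + 3*z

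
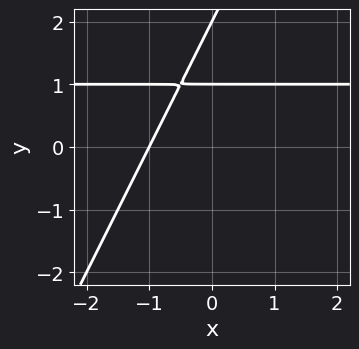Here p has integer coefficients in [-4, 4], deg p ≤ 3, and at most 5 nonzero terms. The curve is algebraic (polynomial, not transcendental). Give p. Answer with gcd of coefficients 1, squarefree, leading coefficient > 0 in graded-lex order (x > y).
First, degree: the shape is more complex than any degree-1 curve, so deg p = 2.
Then, observable constraints: it meets the x-axis at x = -1 (among the integer gridlines); the y-axis gridline crossings are at y ∈ {1, 2}.
Finally, together with the visible shape, these determine p as stated.

2*x*y - y^2 - 2*x + 3*y - 2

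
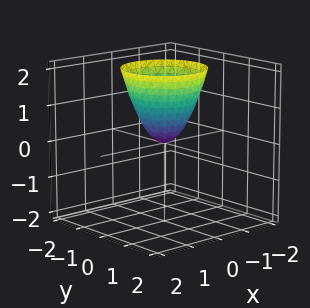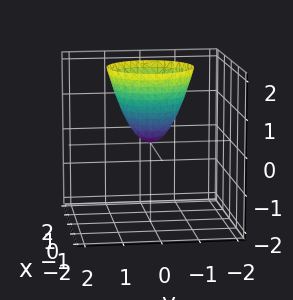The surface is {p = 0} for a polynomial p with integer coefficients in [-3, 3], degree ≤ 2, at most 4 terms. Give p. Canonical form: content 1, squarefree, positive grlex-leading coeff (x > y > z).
(a) deg p = 2.
(b) Symmetries: rotational symmetry about the z-axis ⇒ p depends on x, y only through x² + y².
(c) Observable constraints: one x-axis crossing is at x = 0; a circular section at z = 1 has radius between 0 and 1; one z-axis crossing is at z = 0; it meets the y-axis at y = 0 (among the integer gridlines).
(d) Assembling these constraints gives the stated polynomial.

3*x^2 + 3*y^2 - 2*z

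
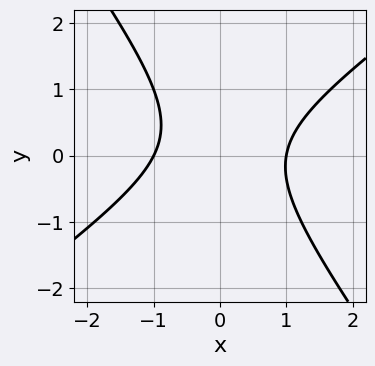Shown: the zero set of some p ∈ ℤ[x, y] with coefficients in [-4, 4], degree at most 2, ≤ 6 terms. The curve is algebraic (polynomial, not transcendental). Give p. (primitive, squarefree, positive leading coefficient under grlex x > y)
(a) Degree: a generic line meets the curve in up to 2 points, so deg p = 2.
(b) From the visible intercepts: among the integer gridlines, it crosses the x-axis at x ∈ {-1, 1}; no y-intercept at any integer in the box.
(c) Fitting integer coefficients to these (and the overall shape) gives p.

3*x^2 - 2*x*y - 3*y^2 + y - 3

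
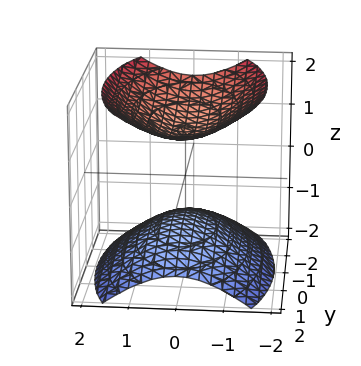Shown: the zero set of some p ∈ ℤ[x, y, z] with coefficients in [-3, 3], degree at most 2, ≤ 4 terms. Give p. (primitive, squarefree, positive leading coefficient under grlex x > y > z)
3*x^2 + y^2 - 3*z^2 + 3

First, there are 2 components. They look like related sheets of one shape, so recover p as a whole.
Next, deg p = 2. Two separate bowl-shaped sheets opening away from each other; a quadric.
Then, symmetries: it's symmetric under z → −z, forcing even powers of z; it's symmetric under x → −x, forcing even powers of x; mirror symmetry y ↦ −y ⇒ only even powers of y.
Next, checking where it meets the axes: the surface avoids every integer y-axis point in the box; the surface avoids every integer x-axis point in the box; among the integer gridlines, it crosses the z-axis at z ∈ {-1, 1}.
Finally, matching integer coefficients to the picture gives p.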